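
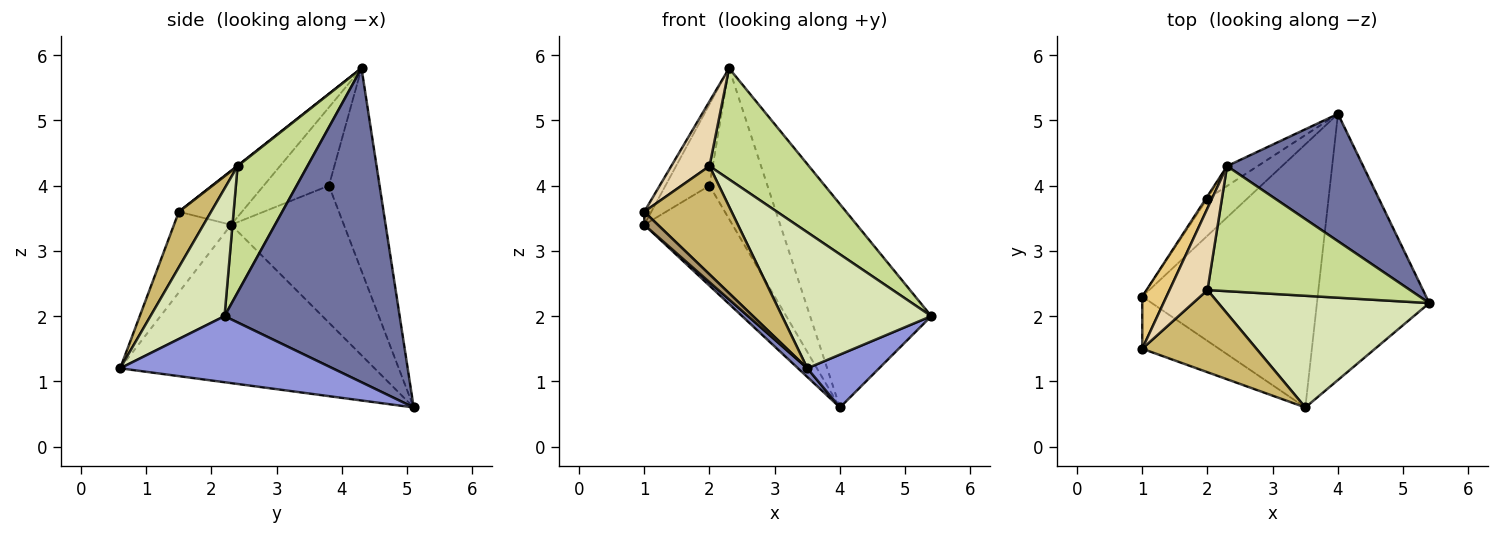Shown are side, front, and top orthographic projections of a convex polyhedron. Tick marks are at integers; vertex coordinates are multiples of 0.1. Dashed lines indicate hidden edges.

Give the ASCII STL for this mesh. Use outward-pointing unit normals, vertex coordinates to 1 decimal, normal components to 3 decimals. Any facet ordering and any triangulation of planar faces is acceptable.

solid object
 facet normal 0.775 0.536 0.336
  outer loop
   vertex 2.3 4.3 5.8
   vertex 5.4 2.2 2.0
   vertex 4.0 5.1 0.6
  endloop
 endfacet
 facet normal -0.670 -0.025 -0.742
  outer loop
   vertex 3.5 0.6 1.2
   vertex 1.0 2.3 3.4
   vertex 4.0 5.1 0.6
  endloop
 endfacet
 facet normal 0.500 -0.169 -0.850
  outer loop
   vertex 3.5 0.6 1.2
   vertex 4.0 5.1 0.6
   vertex 5.4 2.2 2.0
  endloop
 endfacet
 facet normal -0.768 0.601 -0.222
  outer loop
   vertex 2.0 3.8 4.0
   vertex 4.0 5.1 0.6
   vertex 1.0 2.3 3.4
  endloop
 endfacet
 facet normal -0.829 0.559 -0.017
  outer loop
   vertex 2.0 3.8 4.0
   vertex 1.0 2.3 3.4
   vertex 2.3 4.3 5.8
  endloop
 endfacet
 facet normal -0.655 0.749 -0.099
  outer loop
   vertex 2.0 3.8 4.0
   vertex 2.3 4.3 5.8
   vertex 4.0 5.1 0.6
  endloop
 endfacet
 facet normal 0.423 -0.602 0.678
  outer loop
   vertex 2.0 2.4 4.3
   vertex 5.4 2.2 2.0
   vertex 2.3 4.3 5.8
  endloop
 endfacet
 facet normal 0.358 -0.722 0.592
  outer loop
   vertex 2.0 2.4 4.3
   vertex 3.5 0.6 1.2
   vertex 5.4 2.2 2.0
  endloop
 endfacet
 facet normal -0.714 -0.170 -0.680
  outer loop
   vertex 1.0 1.5 3.6
   vertex 1.0 2.3 3.4
   vertex 3.5 0.6 1.2
  endloop
 endfacet
 facet normal 0.282 -0.764 0.580
  outer loop
   vertex 1.0 1.5 3.6
   vertex 3.5 0.6 1.2
   vertex 2.0 2.4 4.3
  endloop
 endfacet
 facet normal -0.908 0.102 0.407
  outer loop
   vertex 1.0 1.5 3.6
   vertex 2.3 4.3 5.8
   vertex 1.0 2.3 3.4
  endloop
 endfacet
 facet normal 0.010 -0.621 0.784
  outer loop
   vertex 1.0 1.5 3.6
   vertex 2.0 2.4 4.3
   vertex 2.3 4.3 5.8
  endloop
 endfacet
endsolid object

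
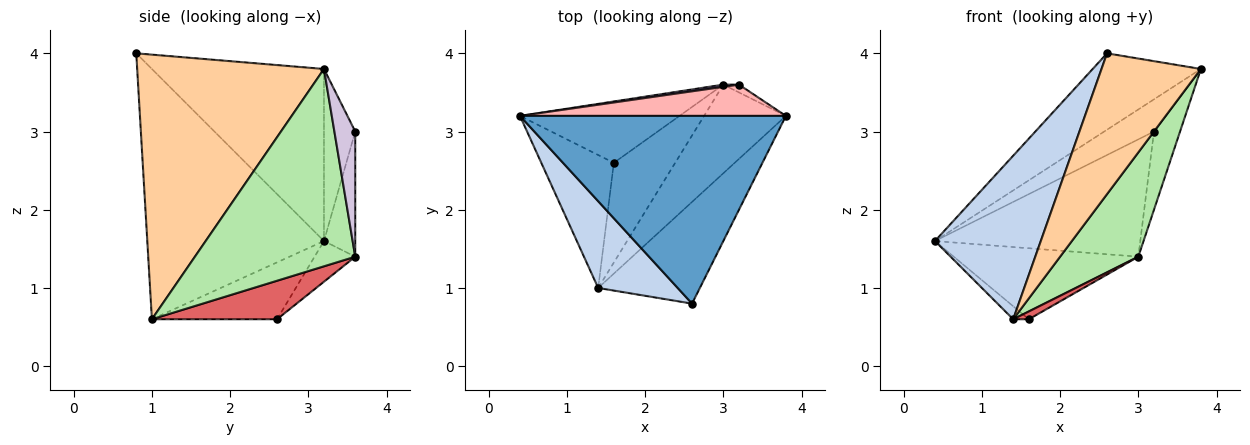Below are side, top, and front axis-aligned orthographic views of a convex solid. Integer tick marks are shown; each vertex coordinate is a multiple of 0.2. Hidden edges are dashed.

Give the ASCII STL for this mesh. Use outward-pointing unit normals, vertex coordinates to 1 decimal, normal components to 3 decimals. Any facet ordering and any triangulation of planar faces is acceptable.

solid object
 facet normal -0.514 0.323 0.794
  outer loop
   vertex 2.6 0.8 4.0
   vertex 3.8 3.2 3.8
   vertex 0.4 3.2 1.6
  endloop
 endfacet
 facet normal -0.828 -0.496 0.263
  outer loop
   vertex 1.4 1.0 0.6
   vertex 2.6 0.8 4.0
   vertex 0.4 3.2 1.6
  endloop
 endfacet
 facet normal -0.615 0.077 -0.785
  outer loop
   vertex 1.4 1.0 0.6
   vertex 0.4 3.2 1.6
   vertex 1.6 2.6 0.6
  endloop
 endfacet
 facet normal 0.836 -0.445 -0.321
  outer loop
   vertex 1.4 1.0 0.6
   vertex 3.8 3.2 3.8
   vertex 2.6 0.8 4.0
  endloop
 endfacet
 facet normal -0.164 0.746 -0.645
  outer loop
   vertex 3.0 3.6 1.4
   vertex 1.6 2.6 0.6
   vertex 0.4 3.2 1.6
  endloop
 endfacet
 facet normal 0.842 -0.411 -0.349
  outer loop
   vertex 3.0 3.6 1.4
   vertex 3.8 3.2 3.8
   vertex 1.4 1.0 0.6
  endloop
 endfacet
 facet normal 0.530 -0.066 -0.845
  outer loop
   vertex 3.0 3.6 1.4
   vertex 1.4 1.0 0.6
   vertex 1.6 2.6 0.6
  endloop
 endfacet
 facet normal -0.411 0.654 0.635
  outer loop
   vertex 3.2 3.6 3.0
   vertex 0.4 3.2 1.6
   vertex 3.8 3.2 3.8
  endloop
 endfacet
 facet normal -0.151 0.988 0.019
  outer loop
   vertex 3.2 3.6 3.0
   vertex 3.0 3.6 1.4
   vertex 0.4 3.2 1.6
  endloop
 endfacet
 facet normal 0.623 0.778 -0.078
  outer loop
   vertex 3.2 3.6 3.0
   vertex 3.8 3.2 3.8
   vertex 3.0 3.6 1.4
  endloop
 endfacet
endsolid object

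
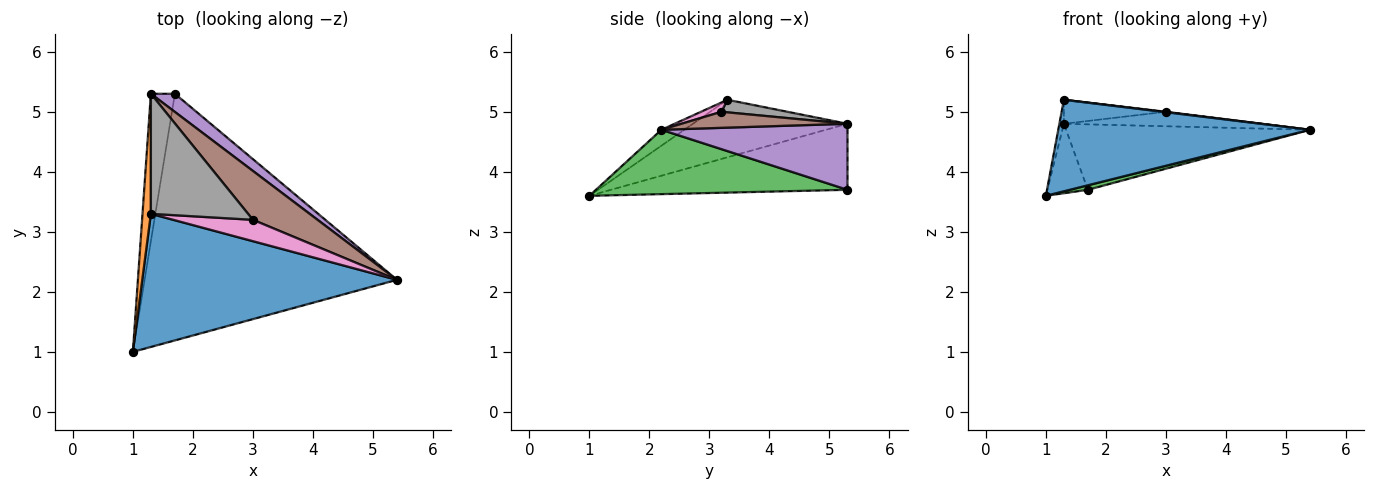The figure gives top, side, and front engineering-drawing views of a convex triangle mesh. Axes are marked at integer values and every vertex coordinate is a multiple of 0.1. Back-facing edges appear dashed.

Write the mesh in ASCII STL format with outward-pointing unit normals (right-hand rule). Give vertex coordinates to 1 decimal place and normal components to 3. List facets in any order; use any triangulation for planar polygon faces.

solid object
 facet normal -0.051 -0.566 0.823
  outer loop
   vertex 1.3 3.3 5.2
   vertex 1.0 1.0 3.6
   vertex 5.4 2.2 4.7
  endloop
 endfacet
 facet normal -0.989 0.029 0.144
  outer loop
   vertex 1.3 3.3 5.2
   vertex 1.3 5.3 4.8
   vertex 1.0 1.0 3.6
  endloop
 endfacet
 facet normal 0.247 -0.018 -0.969
  outer loop
   vertex 1.7 5.3 3.7
   vertex 5.4 2.2 4.7
   vertex 1.0 1.0 3.6
  endloop
 endfacet
 facet normal -0.928 0.159 -0.337
  outer loop
   vertex 1.7 5.3 3.7
   vertex 1.0 1.0 3.6
   vertex 1.3 5.3 4.8
  endloop
 endfacet
 facet normal 0.592 0.776 0.215
  outer loop
   vertex 1.7 5.3 3.7
   vertex 1.3 5.3 4.8
   vertex 5.4 2.2 4.7
  endloop
 endfacet
 facet normal 0.232 0.276 0.933
  outer loop
   vertex 3.0 3.2 5.0
   vertex 5.4 2.2 4.7
   vertex 1.3 5.3 4.8
  endloop
 endfacet
 facet normal 0.116 -0.020 0.993
  outer loop
   vertex 3.0 3.2 5.0
   vertex 1.3 3.3 5.2
   vertex 5.4 2.2 4.7
  endloop
 endfacet
 facet normal 0.126 0.195 0.973
  outer loop
   vertex 3.0 3.2 5.0
   vertex 1.3 5.3 4.8
   vertex 1.3 3.3 5.2
  endloop
 endfacet
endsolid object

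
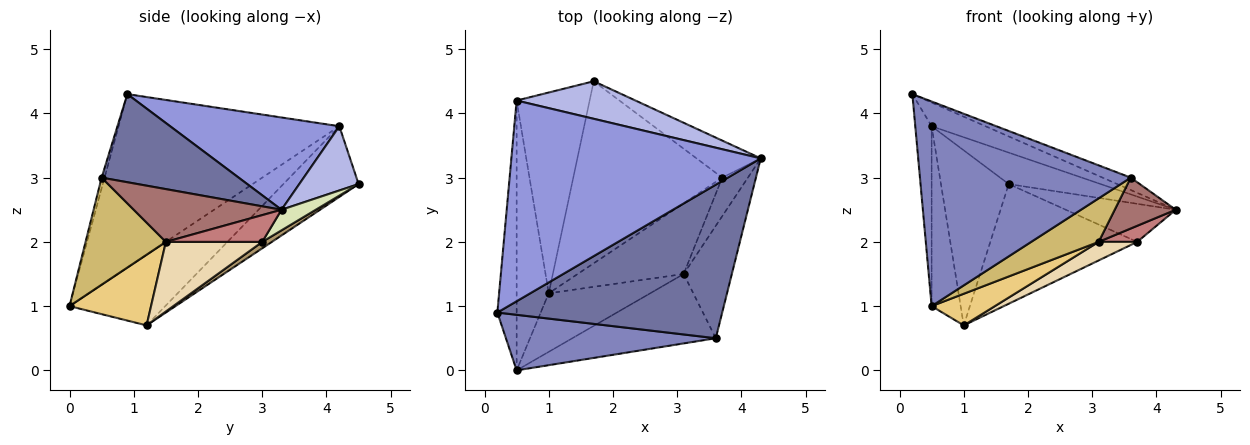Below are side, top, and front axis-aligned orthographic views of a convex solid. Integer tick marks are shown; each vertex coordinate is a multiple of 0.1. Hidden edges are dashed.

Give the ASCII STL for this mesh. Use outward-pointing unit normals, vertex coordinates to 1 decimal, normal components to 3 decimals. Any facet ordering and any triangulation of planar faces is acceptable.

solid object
 facet normal 0.364 0.075 0.928
  outer loop
   vertex 3.6 0.5 3.0
   vertex 4.3 3.3 2.5
   vertex 0.2 0.9 4.3
  endloop
 endfacet
 facet normal -0.013 -0.965 0.262
  outer loop
   vertex 3.6 0.5 3.0
   vertex 0.2 0.9 4.3
   vertex 0.5 0.0 1.0
  endloop
 endfacet
 facet normal 0.345 0.110 0.932
  outer loop
   vertex 0.5 4.2 3.8
   vertex 0.2 0.9 4.3
   vertex 4.3 3.3 2.5
  endloop
 endfacet
 facet normal 0.383 0.593 0.708
  outer loop
   vertex 0.5 4.2 3.8
   vertex 4.3 3.3 2.5
   vertex 1.7 4.5 2.9
  endloop
 endfacet
 facet normal -0.991 0.073 -0.110
  outer loop
   vertex 0.5 4.2 3.8
   vertex 0.5 0.0 1.0
   vertex 0.2 0.9 4.3
  endloop
 endfacet
 facet normal -0.589 0.531 -0.609
  outer loop
   vertex 1.0 1.2 0.7
   vertex 0.5 4.2 3.8
   vertex 1.7 4.5 2.9
  endloop
 endfacet
 facet normal -0.878 0.266 -0.399
  outer loop
   vertex 1.0 1.2 0.7
   vertex 0.5 0.0 1.0
   vertex 0.5 4.2 3.8
  endloop
 endfacet
 facet normal 0.218 0.699 -0.681
  outer loop
   vertex 3.7 3.0 2.0
   vertex 1.7 4.5 2.9
   vertex 4.3 3.3 2.5
  endloop
 endfacet
 facet normal 0.036 0.549 -0.835
  outer loop
   vertex 3.7 3.0 2.0
   vertex 1.0 1.2 0.7
   vertex 1.7 4.5 2.9
  endloop
 endfacet
 facet normal 0.534 -0.449 -0.716
  outer loop
   vertex 3.1 1.5 2.0
   vertex 3.6 0.5 3.0
   vertex 0.5 0.0 1.0
  endloop
 endfacet
 facet normal 0.522 -0.405 -0.750
  outer loop
   vertex 3.1 1.5 2.0
   vertex 0.5 0.0 1.0
   vertex 1.0 1.2 0.7
  endloop
 endfacet
 facet normal 0.536 -0.214 -0.816
  outer loop
   vertex 3.1 1.5 2.0
   vertex 1.0 1.2 0.7
   vertex 3.7 3.0 2.0
  endloop
 endfacet
 facet normal 0.706 -0.292 -0.645
  outer loop
   vertex 3.1 1.5 2.0
   vertex 4.3 3.3 2.5
   vertex 3.6 0.5 3.0
  endloop
 endfacet
 facet normal 0.693 -0.277 -0.665
  outer loop
   vertex 3.1 1.5 2.0
   vertex 3.7 3.0 2.0
   vertex 4.3 3.3 2.5
  endloop
 endfacet
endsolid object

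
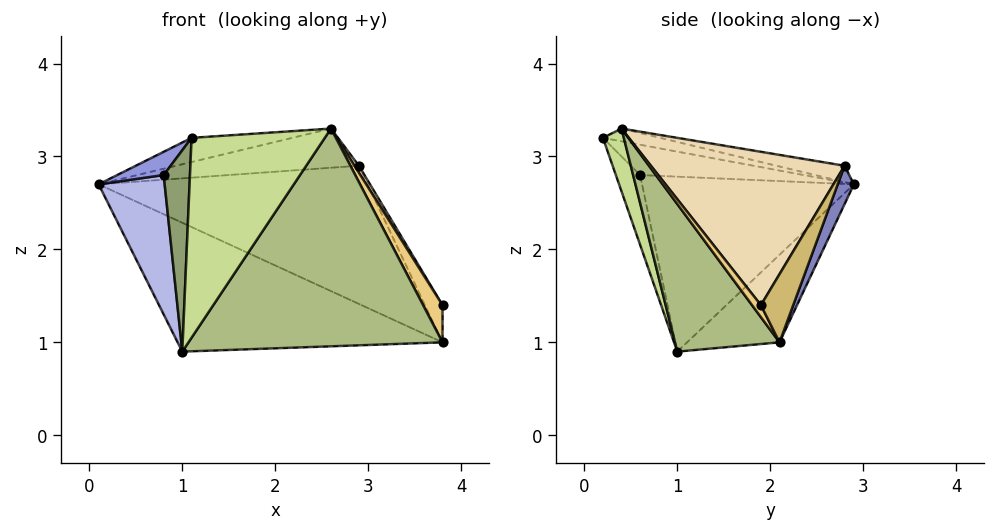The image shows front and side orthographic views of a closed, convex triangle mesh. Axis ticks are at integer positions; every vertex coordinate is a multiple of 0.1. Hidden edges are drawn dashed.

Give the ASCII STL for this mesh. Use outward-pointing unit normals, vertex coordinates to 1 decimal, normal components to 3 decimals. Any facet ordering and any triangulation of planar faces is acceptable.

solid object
 facet normal -0.215 0.616 -0.758
  outer loop
   vertex 1.0 1.0 0.9
   vertex 0.1 2.9 2.7
   vertex 3.8 2.1 1.0
  endloop
 endfacet
 facet normal 0.057 0.945 -0.321
  outer loop
   vertex 2.9 2.8 2.9
   vertex 3.8 2.1 1.0
   vertex 0.1 2.9 2.7
  endloop
 endfacet
 facet normal -0.878 -0.249 0.409
  outer loop
   vertex 0.8 0.6 2.8
   vertex 1.1 0.2 3.2
   vertex 0.1 2.9 2.7
  endloop
 endfacet
 facet normal -0.942 -0.294 -0.161
  outer loop
   vertex 0.8 0.6 2.8
   vertex 0.1 2.9 2.7
   vertex 1.0 1.0 0.9
  endloop
 endfacet
 facet normal -0.662 -0.717 -0.221
  outer loop
   vertex 0.8 0.6 2.8
   vertex 1.0 1.0 0.9
   vertex 1.1 0.2 3.2
  endloop
 endfacet
 facet normal 0.342 -0.832 -0.436
  outer loop
   vertex 2.6 0.4 3.3
   vertex 1.0 1.0 0.9
   vertex 3.8 2.1 1.0
  endloop
 endfacet
 facet normal 0.146 -0.932 -0.331
  outer loop
   vertex 2.6 0.4 3.3
   vertex 1.1 0.2 3.2
   vertex 1.0 1.0 0.9
  endloop
 endfacet
 facet normal -0.086 0.151 0.985
  outer loop
   vertex 2.6 0.4 3.3
   vertex 0.1 2.9 2.7
   vertex 1.1 0.2 3.2
  endloop
 endfacet
 facet normal -0.064 0.172 0.983
  outer loop
   vertex 2.6 0.4 3.3
   vertex 2.9 2.8 2.9
   vertex 0.1 2.9 2.7
  endloop
 endfacet
 facet normal 0.854 0.466 0.233
  outer loop
   vertex 3.8 1.9 1.4
   vertex 3.8 2.1 1.0
   vertex 2.9 2.8 2.9
  endloop
 endfacet
 facet normal 0.379 -0.828 -0.414
  outer loop
   vertex 3.8 1.9 1.4
   vertex 2.6 0.4 3.3
   vertex 3.8 2.1 1.0
  endloop
 endfacet
 facet normal 0.852 -0.019 0.523
  outer loop
   vertex 3.8 1.9 1.4
   vertex 2.9 2.8 2.9
   vertex 2.6 0.4 3.3
  endloop
 endfacet
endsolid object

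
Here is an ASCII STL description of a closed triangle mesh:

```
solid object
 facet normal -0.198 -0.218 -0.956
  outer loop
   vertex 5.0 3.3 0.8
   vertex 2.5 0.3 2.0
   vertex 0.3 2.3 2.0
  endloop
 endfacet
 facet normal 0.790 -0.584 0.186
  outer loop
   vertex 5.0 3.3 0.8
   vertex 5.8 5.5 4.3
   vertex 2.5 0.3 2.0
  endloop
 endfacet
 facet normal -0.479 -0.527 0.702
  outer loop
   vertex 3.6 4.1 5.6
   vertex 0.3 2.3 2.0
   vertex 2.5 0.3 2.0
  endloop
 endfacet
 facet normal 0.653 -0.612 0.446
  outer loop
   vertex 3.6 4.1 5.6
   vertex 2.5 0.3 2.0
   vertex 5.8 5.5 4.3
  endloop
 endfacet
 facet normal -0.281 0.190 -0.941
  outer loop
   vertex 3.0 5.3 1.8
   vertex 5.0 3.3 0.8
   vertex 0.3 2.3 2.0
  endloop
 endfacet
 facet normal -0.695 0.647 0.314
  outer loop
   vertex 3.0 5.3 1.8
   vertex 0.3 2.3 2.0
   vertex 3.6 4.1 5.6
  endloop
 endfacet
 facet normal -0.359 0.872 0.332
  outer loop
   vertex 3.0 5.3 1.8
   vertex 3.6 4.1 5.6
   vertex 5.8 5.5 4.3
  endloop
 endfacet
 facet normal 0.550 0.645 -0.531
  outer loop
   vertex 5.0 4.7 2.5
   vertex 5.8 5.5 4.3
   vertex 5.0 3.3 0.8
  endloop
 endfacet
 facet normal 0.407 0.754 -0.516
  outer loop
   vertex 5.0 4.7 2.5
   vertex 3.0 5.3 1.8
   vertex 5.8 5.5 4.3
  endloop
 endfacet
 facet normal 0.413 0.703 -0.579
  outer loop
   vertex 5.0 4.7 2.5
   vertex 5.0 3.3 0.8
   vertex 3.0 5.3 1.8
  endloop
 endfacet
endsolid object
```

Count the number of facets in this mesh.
10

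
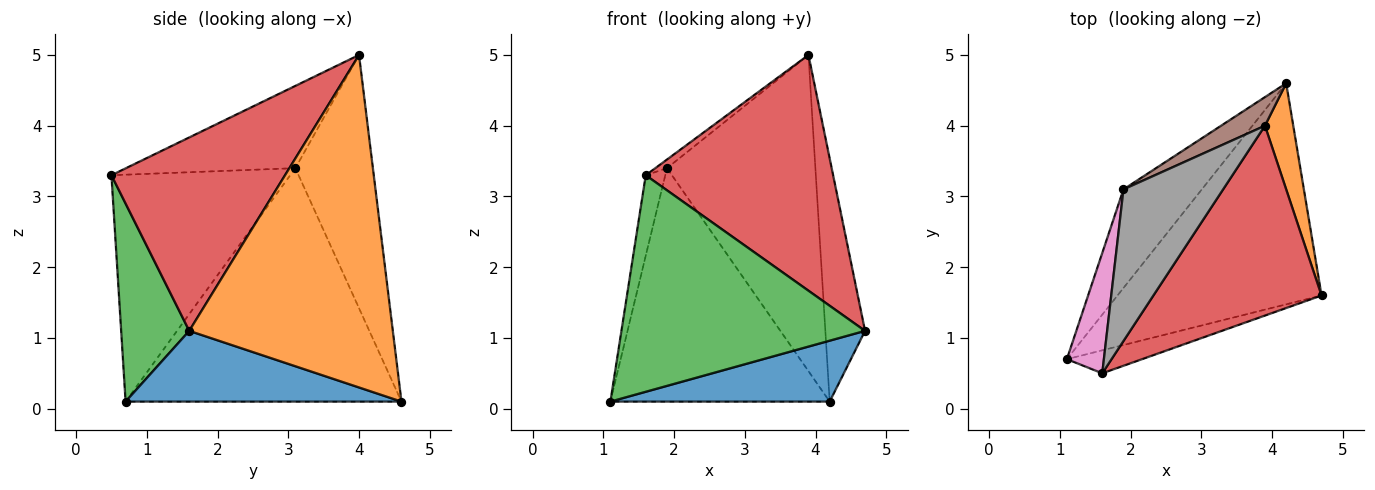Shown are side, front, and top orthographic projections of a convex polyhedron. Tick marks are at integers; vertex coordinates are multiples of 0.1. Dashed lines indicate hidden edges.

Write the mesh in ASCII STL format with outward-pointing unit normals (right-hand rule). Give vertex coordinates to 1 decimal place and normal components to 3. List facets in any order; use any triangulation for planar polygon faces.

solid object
 facet normal 0.317 -0.252 -0.914
  outer loop
   vertex 4.2 4.6 0.1
   vertex 4.7 1.6 1.1
   vertex 1.1 0.7 0.1
  endloop
 endfacet
 facet normal 0.978 0.191 0.083
  outer loop
   vertex 3.9 4.0 5.0
   vertex 4.7 1.6 1.1
   vertex 4.2 4.6 0.1
  endloop
 endfacet
 facet normal 0.268 -0.958 -0.102
  outer loop
   vertex 1.6 0.5 3.3
   vertex 1.1 0.7 0.1
   vertex 4.7 1.6 1.1
  endloop
 endfacet
 facet normal 0.585 -0.632 0.509
  outer loop
   vertex 1.6 0.5 3.3
   vertex 4.7 1.6 1.1
   vertex 3.9 4.0 5.0
  endloop
 endfacet
 facet normal -0.757 0.602 -0.254
  outer loop
   vertex 1.9 3.1 3.4
   vertex 4.2 4.6 0.1
   vertex 1.1 0.7 0.1
  endloop
 endfacet
 facet normal -0.462 0.884 0.080
  outer loop
   vertex 1.9 3.1 3.4
   vertex 3.9 4.0 5.0
   vertex 4.2 4.6 0.1
  endloop
 endfacet
 facet normal -0.981 0.107 0.160
  outer loop
   vertex 1.9 3.1 3.4
   vertex 1.1 0.7 0.1
   vertex 1.6 0.5 3.3
  endloop
 endfacet
 facet normal -0.636 0.044 0.770
  outer loop
   vertex 1.9 3.1 3.4
   vertex 1.6 0.5 3.3
   vertex 3.9 4.0 5.0
  endloop
 endfacet
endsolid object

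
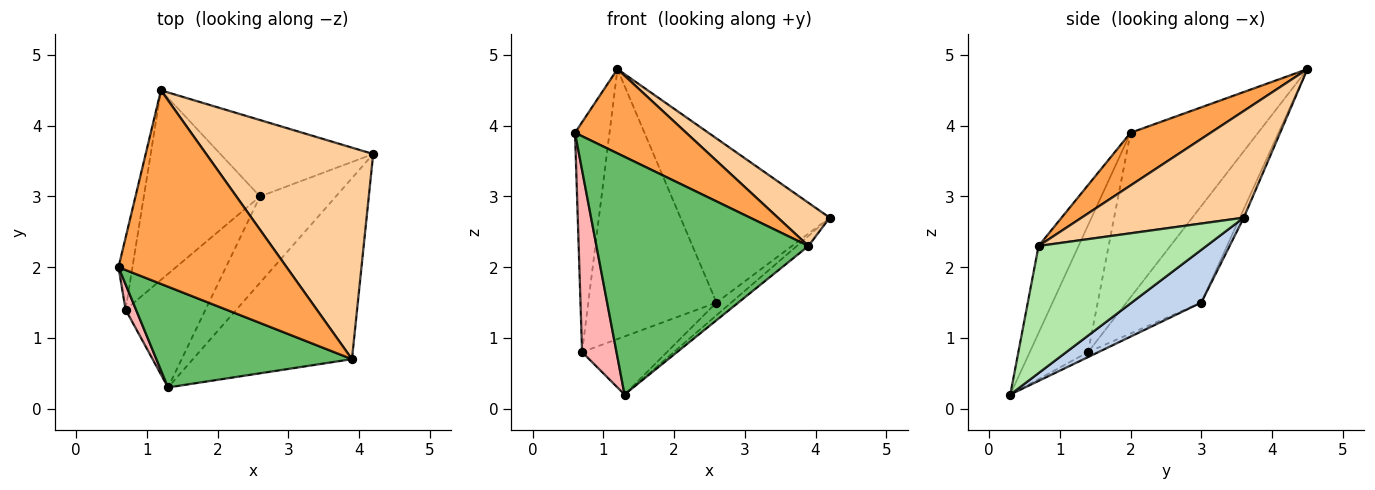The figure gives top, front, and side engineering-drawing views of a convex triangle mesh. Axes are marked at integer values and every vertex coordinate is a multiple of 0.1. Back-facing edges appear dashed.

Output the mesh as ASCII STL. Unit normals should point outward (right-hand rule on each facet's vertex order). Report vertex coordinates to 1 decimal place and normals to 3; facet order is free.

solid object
 facet normal -0.023 0.906 -0.422
  outer loop
   vertex 2.6 3.0 1.5
   vertex 1.2 4.5 4.8
   vertex 4.2 3.6 2.7
  endloop
 endfacet
 facet normal 0.567 0.120 -0.815
  outer loop
   vertex 2.6 3.0 1.5
   vertex 4.2 3.6 2.7
   vertex 1.3 0.3 0.2
  endloop
 endfacet
 facet normal 0.276 -0.384 0.881
  outer loop
   vertex 3.9 0.7 2.3
   vertex 1.2 4.5 4.8
   vertex 0.6 2.0 3.9
  endloop
 endfacet
 facet normal 0.531 -0.169 0.831
  outer loop
   vertex 3.9 0.7 2.3
   vertex 4.2 3.6 2.7
   vertex 1.2 4.5 4.8
  endloop
 endfacet
 facet normal -0.171 -0.907 0.384
  outer loop
   vertex 3.9 0.7 2.3
   vertex 0.6 2.0 3.9
   vertex 1.3 0.3 0.2
  endloop
 endfacet
 facet normal 0.624 0.043 -0.780
  outer loop
   vertex 3.9 0.7 2.3
   vertex 1.3 0.3 0.2
   vertex 4.2 3.6 2.7
  endloop
 endfacet
 facet normal -0.962 0.260 -0.081
  outer loop
   vertex 0.7 1.4 0.8
   vertex 0.6 2.0 3.9
   vertex 1.2 4.5 4.8
  endloop
 endfacet
 facet normal -0.859 -0.507 0.070
  outer loop
   vertex 0.7 1.4 0.8
   vertex 1.3 0.3 0.2
   vertex 0.6 2.0 3.9
  endloop
 endfacet
 facet normal -0.431 0.739 -0.519
  outer loop
   vertex 0.7 1.4 0.8
   vertex 1.2 4.5 4.8
   vertex 2.6 3.0 1.5
  endloop
 endfacet
 facet normal -0.055 0.455 -0.889
  outer loop
   vertex 0.7 1.4 0.8
   vertex 2.6 3.0 1.5
   vertex 1.3 0.3 0.2
  endloop
 endfacet
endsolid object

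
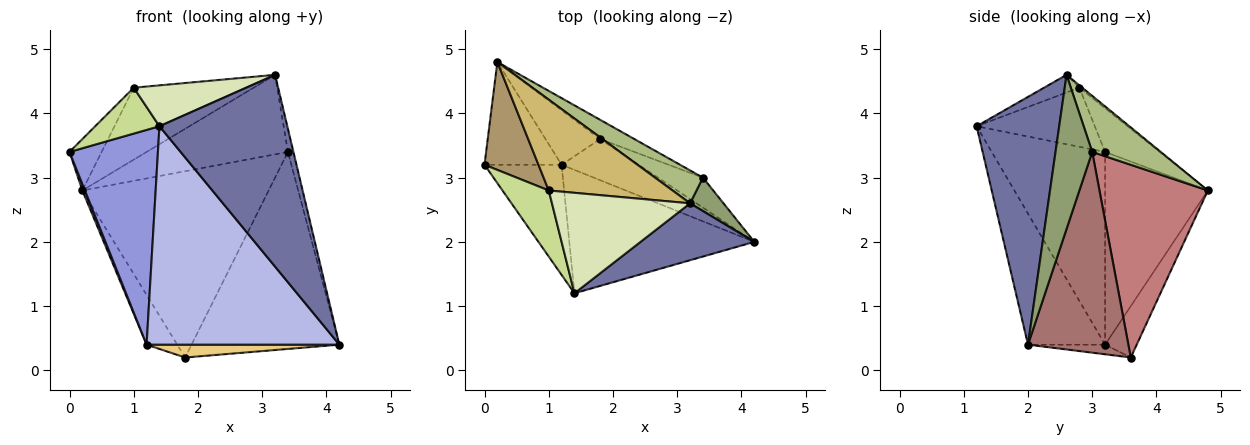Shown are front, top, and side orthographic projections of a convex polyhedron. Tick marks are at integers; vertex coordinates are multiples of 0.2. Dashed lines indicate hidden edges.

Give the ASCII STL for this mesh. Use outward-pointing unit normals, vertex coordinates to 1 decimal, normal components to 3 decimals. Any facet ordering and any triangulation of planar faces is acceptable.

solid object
 facet normal 0.526 -0.815 0.242
  outer loop
   vertex 1.4 1.2 3.8
   vertex 4.2 2.0 0.4
   vertex 3.2 2.6 4.6
  endloop
 endfacet
 facet normal -0.928 -0.023 -0.371
  outer loop
   vertex 1.2 3.2 0.4
   vertex 0.0 3.2 3.4
   vertex 0.2 4.8 2.8
  endloop
 endfacet
 facet normal -0.752 -0.587 -0.301
  outer loop
   vertex 1.2 3.2 0.4
   vertex 1.4 1.2 3.8
   vertex 0.0 3.2 3.4
  endloop
 endfacet
 facet normal -0.329 -0.822 -0.464
  outer loop
   vertex 1.2 3.2 0.4
   vertex 4.2 2.0 0.4
   vertex 1.4 1.2 3.8
  endloop
 endfacet
 facet normal 0.967 0.145 0.210
  outer loop
   vertex 3.4 3.0 3.4
   vertex 3.2 2.6 4.6
   vertex 4.2 2.0 0.4
  endloop
 endfacet
 facet normal 0.409 0.843 0.349
  outer loop
   vertex 3.4 3.0 3.4
   vertex 0.2 4.8 2.8
   vertex 3.2 2.6 4.6
  endloop
 endfacet
 facet normal -0.724 -0.393 0.567
  outer loop
   vertex 1.0 2.8 4.4
   vertex 0.0 3.2 3.4
   vertex 1.4 1.2 3.8
  endloop
 endfacet
 facet normal -0.118 -0.374 0.920
  outer loop
   vertex 1.0 2.8 4.4
   vertex 1.4 1.2 3.8
   vertex 3.2 2.6 4.6
  endloop
 endfacet
 facet normal -0.590 0.347 0.729
  outer loop
   vertex 1.0 2.8 4.4
   vertex 0.2 4.8 2.8
   vertex 0.0 3.2 3.4
  endloop
 endfacet
 facet normal -0.015 0.621 0.784
  outer loop
   vertex 1.0 2.8 4.4
   vertex 3.2 2.6 4.6
   vertex 0.2 4.8 2.8
  endloop
 endfacet
 facet normal -0.118 -0.296 -0.948
  outer loop
   vertex 1.8 3.6 0.2
   vertex 4.2 2.0 0.4
   vertex 1.2 3.2 0.4
  endloop
 endfacet
 facet normal -0.571 0.553 -0.607
  outer loop
   vertex 1.8 3.6 0.2
   vertex 1.2 3.2 0.4
   vertex 0.2 4.8 2.8
  endloop
 endfacet
 facet normal 0.558 0.821 -0.125
  outer loop
   vertex 1.8 3.6 0.2
   vertex 3.4 3.0 3.4
   vertex 4.2 2.0 0.4
  endloop
 endfacet
 facet normal 0.501 0.861 -0.089
  outer loop
   vertex 1.8 3.6 0.2
   vertex 0.2 4.8 2.8
   vertex 3.4 3.0 3.4
  endloop
 endfacet
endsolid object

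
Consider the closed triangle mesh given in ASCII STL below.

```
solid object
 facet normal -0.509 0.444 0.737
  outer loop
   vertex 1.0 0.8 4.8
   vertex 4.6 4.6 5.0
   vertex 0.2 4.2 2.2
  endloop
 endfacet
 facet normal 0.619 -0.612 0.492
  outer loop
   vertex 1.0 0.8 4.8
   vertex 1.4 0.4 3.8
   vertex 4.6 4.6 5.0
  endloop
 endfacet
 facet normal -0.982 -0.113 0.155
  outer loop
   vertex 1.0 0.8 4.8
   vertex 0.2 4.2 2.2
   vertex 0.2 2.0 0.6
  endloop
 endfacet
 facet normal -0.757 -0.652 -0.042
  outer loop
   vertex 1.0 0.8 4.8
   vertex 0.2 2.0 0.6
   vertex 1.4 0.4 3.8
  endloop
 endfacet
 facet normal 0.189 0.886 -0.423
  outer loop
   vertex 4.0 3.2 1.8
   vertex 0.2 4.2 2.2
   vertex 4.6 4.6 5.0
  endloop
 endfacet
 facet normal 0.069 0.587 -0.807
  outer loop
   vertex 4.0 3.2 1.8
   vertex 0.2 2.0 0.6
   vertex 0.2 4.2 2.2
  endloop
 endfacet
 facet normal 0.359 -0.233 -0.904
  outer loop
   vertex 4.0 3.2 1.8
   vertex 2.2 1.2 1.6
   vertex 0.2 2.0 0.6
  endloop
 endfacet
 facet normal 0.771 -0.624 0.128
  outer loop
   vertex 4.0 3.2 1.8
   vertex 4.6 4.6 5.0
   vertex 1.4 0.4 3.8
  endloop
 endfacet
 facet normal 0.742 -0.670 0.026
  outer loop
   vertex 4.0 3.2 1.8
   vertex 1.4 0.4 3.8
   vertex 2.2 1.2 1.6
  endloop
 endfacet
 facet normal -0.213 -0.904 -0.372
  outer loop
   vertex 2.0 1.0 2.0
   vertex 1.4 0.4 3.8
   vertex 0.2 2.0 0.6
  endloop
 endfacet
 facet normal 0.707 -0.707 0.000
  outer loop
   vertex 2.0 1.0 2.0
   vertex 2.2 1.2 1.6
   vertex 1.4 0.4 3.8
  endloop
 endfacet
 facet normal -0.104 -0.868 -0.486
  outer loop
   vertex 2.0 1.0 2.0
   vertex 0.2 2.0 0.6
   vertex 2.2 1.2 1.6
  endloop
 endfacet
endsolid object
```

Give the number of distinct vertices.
8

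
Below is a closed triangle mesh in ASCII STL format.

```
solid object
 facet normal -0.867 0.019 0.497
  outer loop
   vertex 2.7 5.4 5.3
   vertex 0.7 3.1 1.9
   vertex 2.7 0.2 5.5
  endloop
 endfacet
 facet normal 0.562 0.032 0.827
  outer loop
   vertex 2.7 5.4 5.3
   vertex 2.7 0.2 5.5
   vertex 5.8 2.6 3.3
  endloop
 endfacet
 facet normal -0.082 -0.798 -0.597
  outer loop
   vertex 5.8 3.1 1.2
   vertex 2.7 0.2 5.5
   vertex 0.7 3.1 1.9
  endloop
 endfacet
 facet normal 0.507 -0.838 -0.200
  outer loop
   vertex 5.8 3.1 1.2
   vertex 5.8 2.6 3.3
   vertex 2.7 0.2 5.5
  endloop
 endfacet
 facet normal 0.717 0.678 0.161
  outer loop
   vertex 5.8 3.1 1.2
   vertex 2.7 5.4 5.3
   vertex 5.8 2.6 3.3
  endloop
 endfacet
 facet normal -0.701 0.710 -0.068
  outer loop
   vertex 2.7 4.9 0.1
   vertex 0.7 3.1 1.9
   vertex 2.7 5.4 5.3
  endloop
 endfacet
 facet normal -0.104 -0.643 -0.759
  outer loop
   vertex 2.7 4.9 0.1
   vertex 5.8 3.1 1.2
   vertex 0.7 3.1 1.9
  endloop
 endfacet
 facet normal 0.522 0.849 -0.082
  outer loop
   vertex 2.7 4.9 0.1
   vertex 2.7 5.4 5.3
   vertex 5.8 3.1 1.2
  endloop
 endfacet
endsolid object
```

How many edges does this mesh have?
12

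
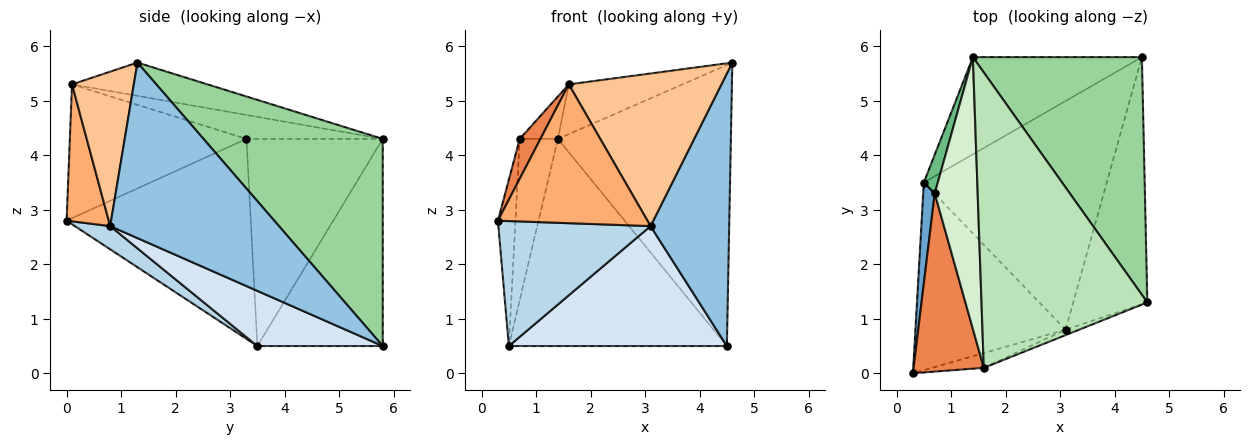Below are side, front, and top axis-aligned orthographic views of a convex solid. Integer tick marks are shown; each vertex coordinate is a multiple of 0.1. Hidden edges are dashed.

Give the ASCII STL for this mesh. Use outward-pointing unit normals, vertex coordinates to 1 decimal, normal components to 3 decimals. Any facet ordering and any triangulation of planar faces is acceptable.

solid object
 facet normal -0.994 0.094 0.057
  outer loop
   vertex 0.5 3.5 0.5
   vertex 0.3 0.0 2.8
   vertex 0.7 3.3 4.3
  endloop
 endfacet
 facet normal 0.847 -0.394 -0.358
  outer loop
   vertex 3.1 0.8 2.7
   vertex 4.5 5.8 0.5
   vertex 4.6 1.3 5.7
  endloop
 endfacet
 facet normal 0.128 -0.550 -0.826
  outer loop
   vertex 3.1 0.8 2.7
   vertex 0.3 0.0 2.8
   vertex 0.5 3.5 0.5
  endloop
 endfacet
 facet normal 0.258 -0.449 -0.856
  outer loop
   vertex 3.1 0.8 2.7
   vertex 0.5 3.5 0.5
   vertex 4.5 5.8 0.5
  endloop
 endfacet
 facet normal -0.881 -0.103 0.462
  outer loop
   vertex 1.6 0.1 5.3
   vertex 0.7 3.3 4.3
   vertex 0.3 0.0 2.8
  endloop
 endfacet
 facet normal 0.270 -0.957 -0.102
  outer loop
   vertex 1.6 0.1 5.3
   vertex 0.3 0.0 2.8
   vertex 3.1 0.8 2.7
  endloop
 endfacet
 facet normal 0.375 -0.926 -0.033
  outer loop
   vertex 1.6 0.1 5.3
   vertex 3.1 0.8 2.7
   vertex 4.6 1.3 5.7
  endloop
 endfacet
 facet normal -0.462 0.803 -0.377
  outer loop
   vertex 1.4 5.8 4.3
   vertex 4.5 5.8 0.5
   vertex 0.5 3.5 0.5
  endloop
 endfacet
 facet normal -0.961 0.269 0.065
  outer loop
   vertex 1.4 5.8 4.3
   vertex 0.5 3.5 0.5
   vertex 0.7 3.3 4.3
  endloop
 endfacet
 facet normal 0.621 0.599 0.506
  outer loop
   vertex 1.4 5.8 4.3
   vertex 4.6 1.3 5.7
   vertex 4.5 5.8 0.5
  endloop
 endfacet
 facet normal -0.194 0.163 0.967
  outer loop
   vertex 1.4 5.8 4.3
   vertex 1.6 0.1 5.3
   vertex 4.6 1.3 5.7
  endloop
 endfacet
 facet normal -0.482 0.135 0.866
  outer loop
   vertex 1.4 5.8 4.3
   vertex 0.7 3.3 4.3
   vertex 1.6 0.1 5.3
  endloop
 endfacet
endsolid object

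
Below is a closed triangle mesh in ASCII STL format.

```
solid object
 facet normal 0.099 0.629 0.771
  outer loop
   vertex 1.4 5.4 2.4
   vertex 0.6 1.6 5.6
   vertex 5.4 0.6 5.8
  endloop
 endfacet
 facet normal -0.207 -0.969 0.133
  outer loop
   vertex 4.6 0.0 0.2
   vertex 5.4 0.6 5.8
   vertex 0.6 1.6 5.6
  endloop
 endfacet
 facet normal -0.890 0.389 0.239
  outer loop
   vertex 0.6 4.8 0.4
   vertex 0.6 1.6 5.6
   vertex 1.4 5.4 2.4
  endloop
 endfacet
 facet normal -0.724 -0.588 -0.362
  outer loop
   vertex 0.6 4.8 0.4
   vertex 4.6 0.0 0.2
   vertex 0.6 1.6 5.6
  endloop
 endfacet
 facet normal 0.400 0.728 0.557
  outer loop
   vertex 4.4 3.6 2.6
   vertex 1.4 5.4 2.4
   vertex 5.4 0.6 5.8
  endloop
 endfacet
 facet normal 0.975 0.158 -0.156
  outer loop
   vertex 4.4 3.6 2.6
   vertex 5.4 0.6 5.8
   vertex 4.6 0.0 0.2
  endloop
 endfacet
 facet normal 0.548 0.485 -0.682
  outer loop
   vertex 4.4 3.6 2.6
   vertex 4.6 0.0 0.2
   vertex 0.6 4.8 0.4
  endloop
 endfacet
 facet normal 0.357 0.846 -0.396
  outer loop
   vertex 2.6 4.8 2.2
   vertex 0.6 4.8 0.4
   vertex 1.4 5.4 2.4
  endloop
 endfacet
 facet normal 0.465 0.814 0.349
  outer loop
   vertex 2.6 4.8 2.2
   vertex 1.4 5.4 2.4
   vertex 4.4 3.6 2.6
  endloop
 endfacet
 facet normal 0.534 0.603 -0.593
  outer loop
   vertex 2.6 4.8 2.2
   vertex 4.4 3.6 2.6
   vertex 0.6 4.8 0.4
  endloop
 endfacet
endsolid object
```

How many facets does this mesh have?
10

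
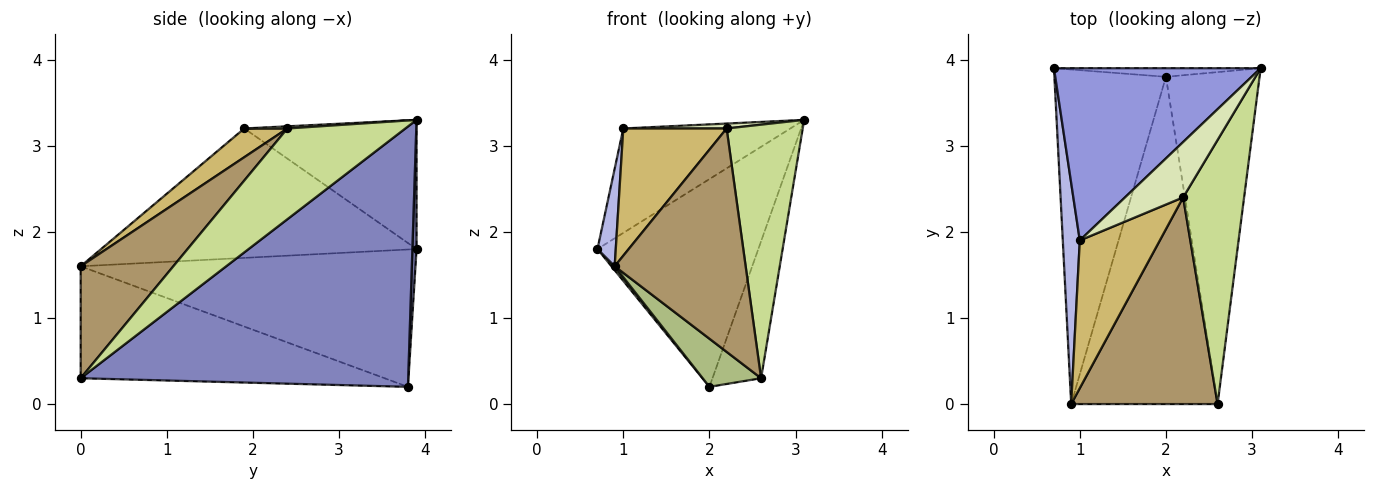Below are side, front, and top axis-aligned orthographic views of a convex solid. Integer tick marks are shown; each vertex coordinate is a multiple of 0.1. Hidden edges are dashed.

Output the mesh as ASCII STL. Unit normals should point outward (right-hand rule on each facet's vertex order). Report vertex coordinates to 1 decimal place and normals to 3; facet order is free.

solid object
 facet normal 0.026 0.999 -0.041
  outer loop
   vertex 2.0 3.8 0.2
   vertex 0.7 3.9 1.8
   vertex 3.1 3.9 3.3
  endloop
 endfacet
 facet normal 0.932 0.138 -0.335
  outer loop
   vertex 2.0 3.8 0.2
   vertex 3.1 3.9 3.3
   vertex 2.6 0.0 0.3
  endloop
 endfacet
 facet normal -0.471 0.457 0.754
  outer loop
   vertex 1.0 1.9 3.2
   vertex 3.1 3.9 3.3
   vertex 0.7 3.9 1.8
  endloop
 endfacet
 facet normal -0.990 -0.057 0.130
  outer loop
   vertex 0.9 0.0 1.6
   vertex 1.0 1.9 3.2
   vertex 0.7 3.9 1.8
  endloop
 endfacet
 facet normal -0.776 -0.007 -0.630
  outer loop
   vertex 0.9 0.0 1.6
   vertex 0.7 3.9 1.8
   vertex 2.0 3.8 0.2
  endloop
 endfacet
 facet normal -0.603 -0.116 -0.789
  outer loop
   vertex 0.9 0.0 1.6
   vertex 2.0 3.8 0.2
   vertex 2.6 0.0 0.3
  endloop
 endfacet
 facet normal 0.732 -0.472 0.492
  outer loop
   vertex 2.2 2.4 3.2
   vertex 2.6 0.0 0.3
   vertex 3.1 3.9 3.3
  endloop
 endfacet
 facet normal 0.037 -0.088 0.995
  outer loop
   vertex 2.2 2.4 3.2
   vertex 3.1 3.9 3.3
   vertex 1.0 1.9 3.2
  endloop
 endfacet
 facet normal 0.461 -0.651 0.603
  outer loop
   vertex 2.2 2.4 3.2
   vertex 0.9 0.0 1.6
   vertex 2.6 0.0 0.3
  endloop
 endfacet
 facet normal 0.262 -0.630 0.731
  outer loop
   vertex 2.2 2.4 3.2
   vertex 1.0 1.9 3.2
   vertex 0.9 0.0 1.6
  endloop
 endfacet
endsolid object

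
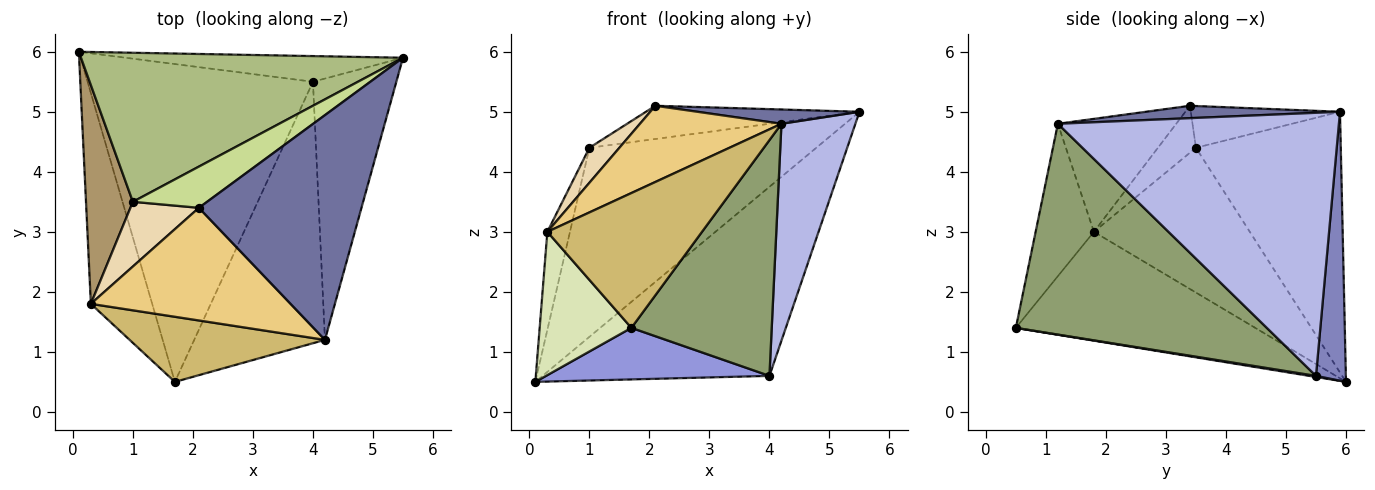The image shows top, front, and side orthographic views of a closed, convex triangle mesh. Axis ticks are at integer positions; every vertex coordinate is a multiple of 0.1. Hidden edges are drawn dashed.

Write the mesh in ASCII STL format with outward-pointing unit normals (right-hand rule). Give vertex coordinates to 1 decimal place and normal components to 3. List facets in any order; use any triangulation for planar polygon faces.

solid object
 facet normal 0.076 -0.063 0.995
  outer loop
   vertex 4.2 1.2 4.8
   vertex 5.5 5.9 5.0
   vertex 2.1 3.4 5.1
  endloop
 endfacet
 facet normal 0.129 0.983 -0.133
  outer loop
   vertex 4.0 5.5 0.6
   vertex 0.1 6.0 0.5
   vertex 5.5 5.9 5.0
  endloop
 endfacet
 facet normal 0.005 -0.160 -0.987
  outer loop
   vertex 4.0 5.5 0.6
   vertex 1.7 0.5 1.4
   vertex 0.1 6.0 0.5
  endloop
 endfacet
 facet normal 0.925 -0.243 -0.293
  outer loop
   vertex 4.0 5.5 0.6
   vertex 5.5 5.9 5.0
   vertex 4.2 1.2 4.8
  endloop
 endfacet
 facet normal 0.768 -0.429 -0.476
  outer loop
   vertex 4.0 5.5 0.6
   vertex 4.2 1.2 4.8
   vertex 1.7 0.5 1.4
  endloop
 endfacet
 facet normal -0.448 0.702 0.553
  outer loop
   vertex 1.0 3.5 4.4
   vertex 5.5 5.9 5.0
   vertex 0.1 6.0 0.5
  endloop
 endfacet
 facet normal -0.402 0.575 0.713
  outer loop
   vertex 1.0 3.5 4.4
   vertex 2.1 3.4 5.1
   vertex 5.5 5.9 5.0
  endloop
 endfacet
 facet normal -0.826 -0.317 -0.466
  outer loop
   vertex 0.3 1.8 3.0
   vertex 0.1 6.0 0.5
   vertex 1.7 0.5 1.4
  endloop
 endfacet
 facet normal -0.942 0.137 0.305
  outer loop
   vertex 0.3 1.8 3.0
   vertex 1.0 3.5 4.4
   vertex 0.1 6.0 0.5
  endloop
 endfacet
 facet normal -0.321 -0.853 0.412
  outer loop
   vertex 0.3 1.8 3.0
   vertex 1.7 0.5 1.4
   vertex 4.2 1.2 4.8
  endloop
 endfacet
 facet normal -0.424 -0.507 0.750
  outer loop
   vertex 0.3 1.8 3.0
   vertex 4.2 1.2 4.8
   vertex 2.1 3.4 5.1
  endloop
 endfacet
 facet normal -0.516 -0.408 0.753
  outer loop
   vertex 0.3 1.8 3.0
   vertex 2.1 3.4 5.1
   vertex 1.0 3.5 4.4
  endloop
 endfacet
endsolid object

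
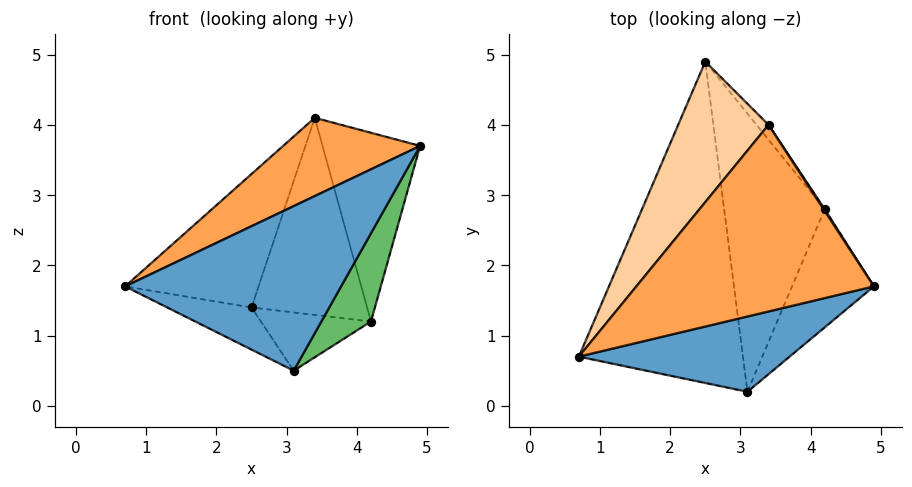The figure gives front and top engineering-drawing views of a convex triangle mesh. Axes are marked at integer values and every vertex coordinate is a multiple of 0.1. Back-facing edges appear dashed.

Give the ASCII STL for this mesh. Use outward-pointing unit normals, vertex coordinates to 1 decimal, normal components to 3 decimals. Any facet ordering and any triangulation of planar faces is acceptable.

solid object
 facet normal 0.018 -0.909 0.416
  outer loop
   vertex 3.1 0.2 0.5
   vertex 4.9 1.7 3.7
   vertex 0.7 0.7 1.7
  endloop
 endfacet
 facet normal -0.424 0.118 -0.898
  outer loop
   vertex 3.1 0.2 0.5
   vertex 0.7 0.7 1.7
   vertex 2.5 4.9 1.4
  endloop
 endfacet
 facet normal -0.328 -0.365 0.871
  outer loop
   vertex 3.4 4.0 4.1
   vertex 0.7 0.7 1.7
   vertex 4.9 1.7 3.7
  endloop
 endfacet
 facet normal -0.830 0.384 0.405
  outer loop
   vertex 3.4 4.0 4.1
   vertex 2.5 4.9 1.4
   vertex 0.7 0.7 1.7
  endloop
 endfacet
 facet normal 0.887 -0.276 -0.370
  outer loop
   vertex 4.2 2.8 1.2
   vertex 4.9 1.7 3.7
   vertex 3.1 0.2 0.5
  endloop
 endfacet
 facet normal 0.137 0.203 -0.970
  outer loop
   vertex 4.2 2.8 1.2
   vertex 3.1 0.2 0.5
   vertex 2.5 4.9 1.4
  endloop
 endfacet
 facet normal 0.838 0.546 0.005
  outer loop
   vertex 4.2 2.8 1.2
   vertex 3.4 4.0 4.1
   vertex 4.9 1.7 3.7
  endloop
 endfacet
 facet normal 0.774 0.631 -0.048
  outer loop
   vertex 4.2 2.8 1.2
   vertex 2.5 4.9 1.4
   vertex 3.4 4.0 4.1
  endloop
 endfacet
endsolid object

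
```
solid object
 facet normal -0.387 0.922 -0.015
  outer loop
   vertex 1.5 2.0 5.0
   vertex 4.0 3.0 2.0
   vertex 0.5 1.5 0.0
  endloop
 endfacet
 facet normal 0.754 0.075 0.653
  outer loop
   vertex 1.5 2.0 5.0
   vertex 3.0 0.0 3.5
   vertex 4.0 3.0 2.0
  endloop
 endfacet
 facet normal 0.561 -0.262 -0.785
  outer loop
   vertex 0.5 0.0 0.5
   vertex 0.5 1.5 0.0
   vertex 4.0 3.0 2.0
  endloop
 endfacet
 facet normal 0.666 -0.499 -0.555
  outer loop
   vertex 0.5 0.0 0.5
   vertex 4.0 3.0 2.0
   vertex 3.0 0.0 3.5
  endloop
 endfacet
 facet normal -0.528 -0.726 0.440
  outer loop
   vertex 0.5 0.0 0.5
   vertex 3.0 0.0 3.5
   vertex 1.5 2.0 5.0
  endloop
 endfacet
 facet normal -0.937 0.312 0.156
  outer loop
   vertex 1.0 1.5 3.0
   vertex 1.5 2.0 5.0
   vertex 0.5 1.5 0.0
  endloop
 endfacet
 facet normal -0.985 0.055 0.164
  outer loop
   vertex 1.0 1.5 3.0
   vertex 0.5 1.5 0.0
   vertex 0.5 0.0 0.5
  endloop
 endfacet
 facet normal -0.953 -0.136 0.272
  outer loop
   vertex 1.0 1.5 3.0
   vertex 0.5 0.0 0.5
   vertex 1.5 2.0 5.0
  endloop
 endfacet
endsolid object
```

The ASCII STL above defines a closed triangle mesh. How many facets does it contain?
8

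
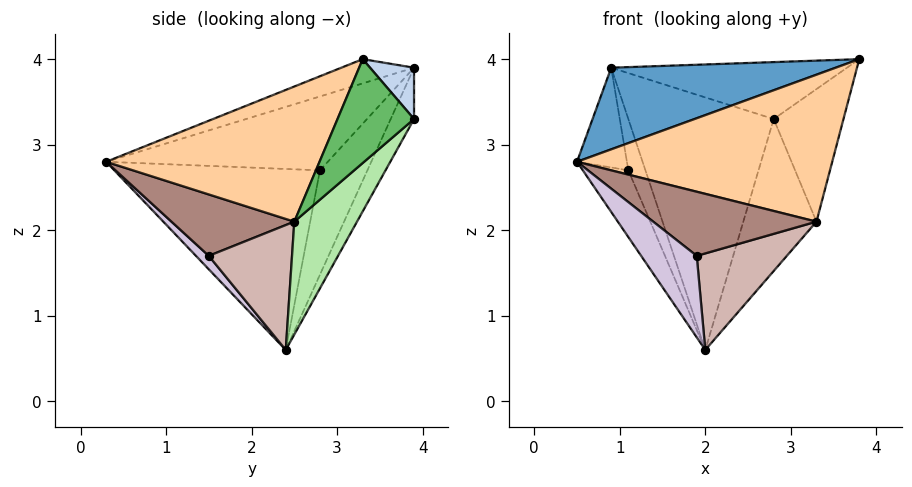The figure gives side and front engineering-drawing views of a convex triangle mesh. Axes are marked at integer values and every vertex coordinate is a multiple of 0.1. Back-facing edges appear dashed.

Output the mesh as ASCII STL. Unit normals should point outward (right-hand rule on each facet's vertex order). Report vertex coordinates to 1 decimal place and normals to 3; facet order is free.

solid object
 facet normal -0.091 -0.282 0.955
  outer loop
   vertex 0.9 3.9 3.9
   vertex 0.5 0.3 2.8
   vertex 3.8 3.3 4.0
  endloop
 endfacet
 facet normal 0.159 0.850 0.502
  outer loop
   vertex 2.8 3.9 3.3
   vertex 0.9 3.9 3.9
   vertex 3.8 3.3 4.0
  endloop
 endfacet
 facet normal -0.142 0.883 -0.448
  outer loop
   vertex 2.8 3.9 3.3
   vertex 2.0 2.4 0.6
   vertex 0.9 3.9 3.9
  endloop
 endfacet
 facet normal 0.634 -0.758 0.152
  outer loop
   vertex 3.3 2.5 2.1
   vertex 3.8 3.3 4.0
   vertex 0.5 0.3 2.8
  endloop
 endfacet
 facet normal 0.667 0.608 -0.431
  outer loop
   vertex 3.3 2.5 2.1
   vertex 2.8 3.9 3.3
   vertex 3.8 3.3 4.0
  endloop
 endfacet
 facet normal 0.554 0.647 -0.524
  outer loop
   vertex 3.3 2.5 2.1
   vertex 2.0 2.4 0.6
   vertex 2.8 3.9 3.3
  endloop
 endfacet
 facet normal -0.917 0.206 -0.342
  outer loop
   vertex 1.1 2.8 2.7
   vertex 0.5 0.3 2.8
   vertex 0.9 3.9 3.9
  endloop
 endfacet
 facet normal -0.887 0.196 -0.418
  outer loop
   vertex 1.1 2.8 2.7
   vertex 2.0 2.4 0.6
   vertex 0.5 0.3 2.8
  endloop
 endfacet
 facet normal -0.852 0.307 -0.424
  outer loop
   vertex 1.1 2.8 2.7
   vertex 0.9 3.9 3.9
   vertex 2.0 2.4 0.6
  endloop
 endfacet
 facet normal 0.178 -0.770 -0.613
  outer loop
   vertex 1.9 1.5 1.7
   vertex 0.5 0.3 2.8
   vertex 2.0 2.4 0.6
  endloop
 endfacet
 facet normal 0.598 -0.795 -0.106
  outer loop
   vertex 1.9 1.5 1.7
   vertex 3.3 2.5 2.1
   vertex 0.5 0.3 2.8
  endloop
 endfacet
 facet normal 0.597 -0.646 -0.475
  outer loop
   vertex 1.9 1.5 1.7
   vertex 2.0 2.4 0.6
   vertex 3.3 2.5 2.1
  endloop
 endfacet
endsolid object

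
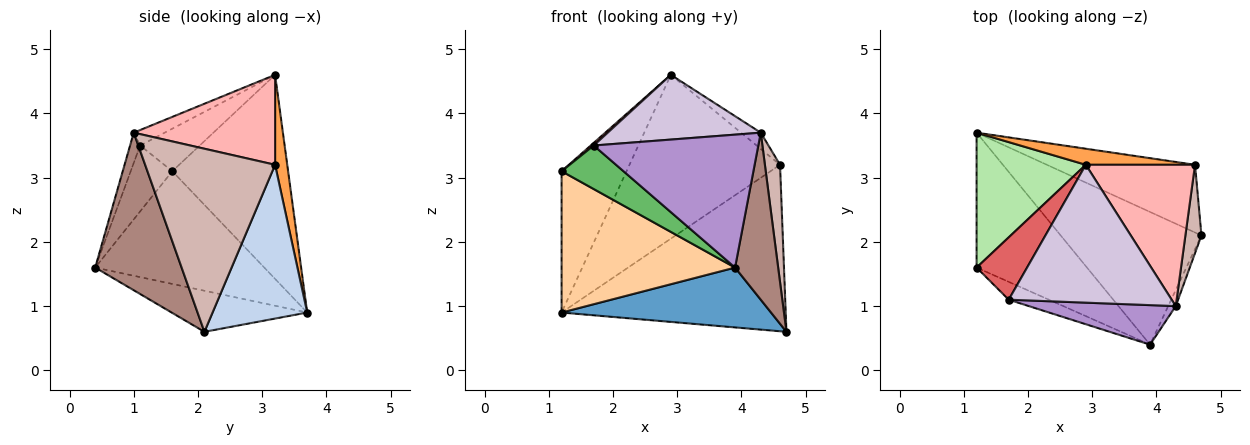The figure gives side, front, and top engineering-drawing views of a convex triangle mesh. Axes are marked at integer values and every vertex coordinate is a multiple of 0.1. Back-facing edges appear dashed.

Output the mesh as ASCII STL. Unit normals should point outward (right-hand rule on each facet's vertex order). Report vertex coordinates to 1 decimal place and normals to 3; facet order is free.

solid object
 facet normal -0.257 -0.397 -0.881
  outer loop
   vertex 3.9 0.4 1.6
   vertex 1.2 3.7 0.9
   vertex 4.7 2.1 0.6
  endloop
 endfacet
 facet normal 0.364 0.863 -0.351
  outer loop
   vertex 4.6 3.2 3.2
   vertex 4.7 2.1 0.6
   vertex 1.2 3.7 0.9
  endloop
 endfacet
 facet normal 0.080 0.992 0.097
  outer loop
   vertex 4.6 3.2 3.2
   vertex 1.2 3.7 0.9
   vertex 2.9 3.2 4.6
  endloop
 endfacet
 facet normal -0.576 -0.591 -0.564
  outer loop
   vertex 1.2 1.6 3.1
   vertex 1.2 3.7 0.9
   vertex 3.9 0.4 1.6
  endloop
 endfacet
 facet normal -0.528 -0.786 -0.322
  outer loop
   vertex 1.2 1.6 3.1
   vertex 3.9 0.4 1.6
   vertex 1.7 1.1 3.5
  endloop
 endfacet
 facet normal -0.790 0.443 0.423
  outer loop
   vertex 1.2 1.6 3.1
   vertex 2.9 3.2 4.6
   vertex 1.2 3.7 0.9
  endloop
 endfacet
 facet normal -0.644 -0.032 0.764
  outer loop
   vertex 1.2 1.6 3.1
   vertex 1.7 1.1 3.5
   vertex 2.9 3.2 4.6
  endloop
 endfacet
 facet normal 0.633 0.088 0.769
  outer loop
   vertex 4.3 1.0 3.7
   vertex 4.6 3.2 3.2
   vertex 2.9 3.2 4.6
  endloop
 endfacet
 facet normal -0.059 -0.957 0.285
  outer loop
   vertex 4.3 1.0 3.7
   vertex 1.7 1.1 3.5
   vertex 3.9 0.4 1.6
  endloop
 endfacet
 facet normal -0.086 -0.423 0.902
  outer loop
   vertex 4.3 1.0 3.7
   vertex 2.9 3.2 4.6
   vertex 1.7 1.1 3.5
  endloop
 endfacet
 facet normal 0.894 -0.446 -0.043
  outer loop
   vertex 4.3 1.0 3.7
   vertex 3.9 0.4 1.6
   vertex 4.7 2.1 0.6
  endloop
 endfacet
 facet normal 0.990 -0.115 0.087
  outer loop
   vertex 4.3 1.0 3.7
   vertex 4.7 2.1 0.6
   vertex 4.6 3.2 3.2
  endloop
 endfacet
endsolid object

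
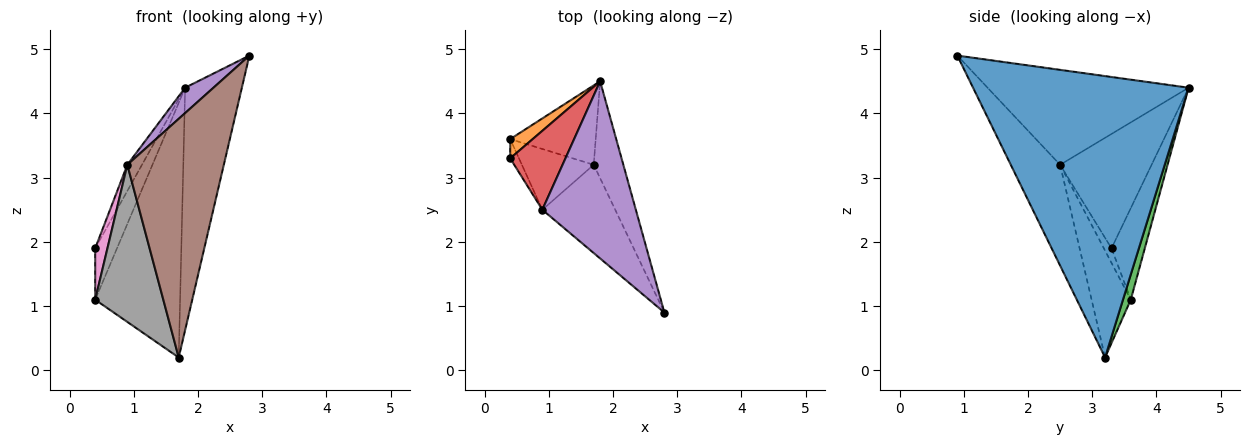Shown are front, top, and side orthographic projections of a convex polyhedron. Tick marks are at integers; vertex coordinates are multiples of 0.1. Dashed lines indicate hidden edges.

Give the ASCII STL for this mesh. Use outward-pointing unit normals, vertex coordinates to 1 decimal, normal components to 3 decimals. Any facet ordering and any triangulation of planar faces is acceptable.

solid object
 facet normal 0.962 0.253 -0.101
  outer loop
   vertex 1.7 3.2 0.2
   vertex 1.8 4.5 4.4
   vertex 2.8 0.9 4.9
  endloop
 endfacet
 facet normal -0.819 0.537 0.201
  outer loop
   vertex 0.4 3.6 1.1
   vertex 0.4 3.3 1.9
   vertex 1.8 4.5 4.4
  endloop
 endfacet
 facet normal 0.087 0.951 -0.296
  outer loop
   vertex 0.4 3.6 1.1
   vertex 1.8 4.5 4.4
   vertex 1.7 3.2 0.2
  endloop
 endfacet
 facet normal -0.891 0.143 0.431
  outer loop
   vertex 0.9 2.5 3.2
   vertex 1.8 4.5 4.4
   vertex 0.4 3.3 1.9
  endloop
 endfacet
 facet normal -0.709 -0.100 0.698
  outer loop
   vertex 0.9 2.5 3.2
   vertex 2.8 0.9 4.9
   vertex 1.8 4.5 4.4
  endloop
 endfacet
 facet normal -0.432 -0.846 -0.313
  outer loop
   vertex 0.9 2.5 3.2
   vertex 1.7 3.2 0.2
   vertex 2.8 0.9 4.9
  endloop
 endfacet
 facet normal -0.505 -0.808 -0.303
  outer loop
   vertex 0.9 2.5 3.2
   vertex 0.4 3.3 1.9
   vertex 0.4 3.6 1.1
  endloop
 endfacet
 facet normal -0.473 -0.822 -0.318
  outer loop
   vertex 0.9 2.5 3.2
   vertex 0.4 3.6 1.1
   vertex 1.7 3.2 0.2
  endloop
 endfacet
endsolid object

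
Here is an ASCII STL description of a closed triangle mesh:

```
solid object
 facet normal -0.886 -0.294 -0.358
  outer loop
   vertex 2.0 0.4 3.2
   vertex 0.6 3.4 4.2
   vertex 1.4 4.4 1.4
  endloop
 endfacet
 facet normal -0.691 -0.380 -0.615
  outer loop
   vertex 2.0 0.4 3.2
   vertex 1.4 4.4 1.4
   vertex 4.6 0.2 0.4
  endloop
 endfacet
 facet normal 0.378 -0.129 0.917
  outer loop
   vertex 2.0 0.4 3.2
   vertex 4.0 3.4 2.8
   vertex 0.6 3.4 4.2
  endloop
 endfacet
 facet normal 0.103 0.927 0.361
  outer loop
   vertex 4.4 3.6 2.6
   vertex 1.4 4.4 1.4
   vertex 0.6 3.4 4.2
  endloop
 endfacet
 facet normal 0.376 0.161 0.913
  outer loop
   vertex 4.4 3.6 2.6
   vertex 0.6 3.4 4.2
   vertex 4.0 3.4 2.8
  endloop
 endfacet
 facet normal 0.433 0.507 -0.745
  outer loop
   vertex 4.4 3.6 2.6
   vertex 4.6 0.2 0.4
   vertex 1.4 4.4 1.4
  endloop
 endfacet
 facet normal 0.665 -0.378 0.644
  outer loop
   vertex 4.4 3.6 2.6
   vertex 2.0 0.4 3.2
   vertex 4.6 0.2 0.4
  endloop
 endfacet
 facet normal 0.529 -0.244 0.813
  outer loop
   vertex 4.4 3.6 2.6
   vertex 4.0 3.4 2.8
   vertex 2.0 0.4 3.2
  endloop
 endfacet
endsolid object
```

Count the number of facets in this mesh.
8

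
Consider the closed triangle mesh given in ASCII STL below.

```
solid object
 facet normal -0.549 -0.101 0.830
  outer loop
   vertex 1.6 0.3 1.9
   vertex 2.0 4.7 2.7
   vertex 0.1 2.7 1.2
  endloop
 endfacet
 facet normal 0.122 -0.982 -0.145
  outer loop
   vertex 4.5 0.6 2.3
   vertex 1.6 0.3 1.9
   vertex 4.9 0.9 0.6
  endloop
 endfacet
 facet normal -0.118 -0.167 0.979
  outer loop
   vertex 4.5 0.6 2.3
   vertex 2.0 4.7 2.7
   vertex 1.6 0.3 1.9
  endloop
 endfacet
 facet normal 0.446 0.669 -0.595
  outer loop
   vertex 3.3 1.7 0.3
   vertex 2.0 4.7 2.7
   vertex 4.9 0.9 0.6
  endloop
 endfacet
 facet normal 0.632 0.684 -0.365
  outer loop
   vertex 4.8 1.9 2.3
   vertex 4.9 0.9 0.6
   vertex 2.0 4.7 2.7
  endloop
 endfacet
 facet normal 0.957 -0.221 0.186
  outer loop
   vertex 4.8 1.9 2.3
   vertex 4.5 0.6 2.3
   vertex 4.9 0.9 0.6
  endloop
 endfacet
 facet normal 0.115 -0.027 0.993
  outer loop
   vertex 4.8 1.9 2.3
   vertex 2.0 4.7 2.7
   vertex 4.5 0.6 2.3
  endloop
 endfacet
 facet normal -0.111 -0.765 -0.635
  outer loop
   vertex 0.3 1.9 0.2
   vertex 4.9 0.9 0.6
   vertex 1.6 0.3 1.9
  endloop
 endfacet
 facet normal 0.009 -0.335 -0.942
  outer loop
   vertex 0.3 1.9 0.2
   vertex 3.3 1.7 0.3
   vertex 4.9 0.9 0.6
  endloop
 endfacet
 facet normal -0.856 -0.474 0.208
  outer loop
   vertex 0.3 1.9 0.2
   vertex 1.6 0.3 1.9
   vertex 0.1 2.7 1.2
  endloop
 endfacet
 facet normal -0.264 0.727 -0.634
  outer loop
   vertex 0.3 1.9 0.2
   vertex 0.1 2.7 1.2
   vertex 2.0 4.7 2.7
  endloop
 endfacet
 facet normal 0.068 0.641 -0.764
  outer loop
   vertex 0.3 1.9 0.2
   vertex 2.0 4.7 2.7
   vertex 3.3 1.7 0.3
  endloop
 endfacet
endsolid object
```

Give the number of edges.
18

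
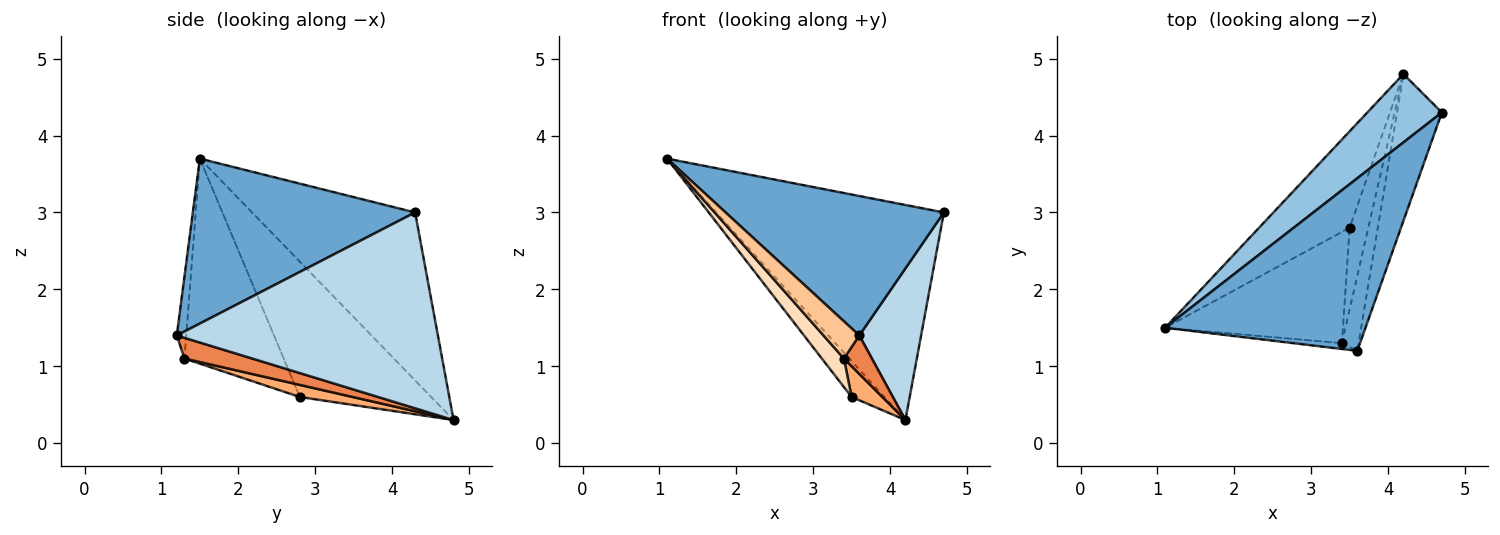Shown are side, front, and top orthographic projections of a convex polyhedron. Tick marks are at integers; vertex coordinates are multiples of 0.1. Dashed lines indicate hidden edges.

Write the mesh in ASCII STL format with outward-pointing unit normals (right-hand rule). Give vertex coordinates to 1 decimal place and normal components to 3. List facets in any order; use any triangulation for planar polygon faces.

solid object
 facet normal 0.539 -0.529 0.655
  outer loop
   vertex 3.6 1.2 1.4
   vertex 4.7 4.3 3.0
   vertex 1.1 1.5 3.7
  endloop
 endfacet
 facet normal -0.564 0.787 0.250
  outer loop
   vertex 4.2 4.8 0.3
   vertex 1.1 1.5 3.7
   vertex 4.7 4.3 3.0
  endloop
 endfacet
 facet normal 0.950 -0.225 -0.218
  outer loop
   vertex 4.2 4.8 0.3
   vertex 4.7 4.3 3.0
   vertex 3.6 1.2 1.4
  endloop
 endfacet
 facet normal -0.814 0.203 -0.545
  outer loop
   vertex 3.5 2.8 0.6
   vertex 1.1 1.5 3.7
   vertex 4.2 4.8 0.3
  endloop
 endfacet
 facet normal 0.742 -0.306 -0.597
  outer loop
   vertex 3.4 1.3 1.1
   vertex 4.2 4.8 0.3
   vertex 3.6 1.2 1.4
  endloop
 endfacet
 facet normal 0.518 -0.301 -0.801
  outer loop
   vertex 3.4 1.3 1.1
   vertex 3.5 2.8 0.6
   vertex 4.2 4.8 0.3
  endloop
 endfacet
 facet normal -0.253 -0.956 -0.150
  outer loop
   vertex 3.4 1.3 1.1
   vertex 3.6 1.2 1.4
   vertex 1.1 1.5 3.7
  endloop
 endfacet
 facet normal -0.745 -0.166 -0.646
  outer loop
   vertex 3.4 1.3 1.1
   vertex 1.1 1.5 3.7
   vertex 3.5 2.8 0.6
  endloop
 endfacet
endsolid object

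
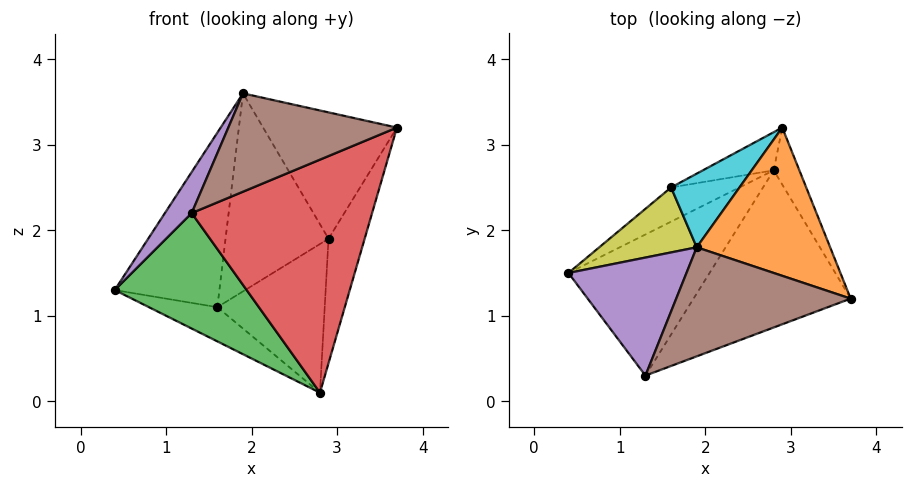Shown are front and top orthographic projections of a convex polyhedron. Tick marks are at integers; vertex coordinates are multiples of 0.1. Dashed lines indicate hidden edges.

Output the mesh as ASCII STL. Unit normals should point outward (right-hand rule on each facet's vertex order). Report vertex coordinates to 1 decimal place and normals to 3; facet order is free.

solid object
 facet normal 0.947 0.292 -0.134
  outer loop
   vertex 2.8 2.7 0.1
   vertex 2.9 3.2 1.9
   vertex 3.7 1.2 3.2
  endloop
 endfacet
 facet normal 0.360 0.605 0.710
  outer loop
   vertex 1.9 1.8 3.6
   vertex 3.7 1.2 3.2
   vertex 2.9 3.2 1.9
  endloop
 endfacet
 facet normal -0.070 -0.632 -0.772
  outer loop
   vertex 1.3 0.3 2.2
   vertex 0.4 1.5 1.3
   vertex 2.8 2.7 0.1
  endloop
 endfacet
 facet normal 0.478 -0.728 -0.491
  outer loop
   vertex 1.3 0.3 2.2
   vertex 2.8 2.7 0.1
   vertex 3.7 1.2 3.2
  endloop
 endfacet
 facet normal -0.810 -0.193 0.554
  outer loop
   vertex 1.3 0.3 2.2
   vertex 1.9 1.8 3.6
   vertex 0.4 1.5 1.3
  endloop
 endfacet
 facet normal -0.058 -0.669 0.741
  outer loop
   vertex 1.3 0.3 2.2
   vertex 3.7 1.2 3.2
   vertex 1.9 1.8 3.6
  endloop
 endfacet
 facet normal -0.577 0.577 -0.577
  outer loop
   vertex 1.6 2.5 1.1
   vertex 2.8 2.7 0.1
   vertex 0.4 1.5 1.3
  endloop
 endfacet
 facet normal -0.346 0.909 -0.233
  outer loop
   vertex 1.6 2.5 1.1
   vertex 2.9 3.2 1.9
   vertex 2.8 2.7 0.1
  endloop
 endfacet
 facet normal -0.586 0.759 0.283
  outer loop
   vertex 1.6 2.5 1.1
   vertex 0.4 1.5 1.3
   vertex 1.9 1.8 3.6
  endloop
 endfacet
 facet normal -0.584 0.761 0.283
  outer loop
   vertex 1.6 2.5 1.1
   vertex 1.9 1.8 3.6
   vertex 2.9 3.2 1.9
  endloop
 endfacet
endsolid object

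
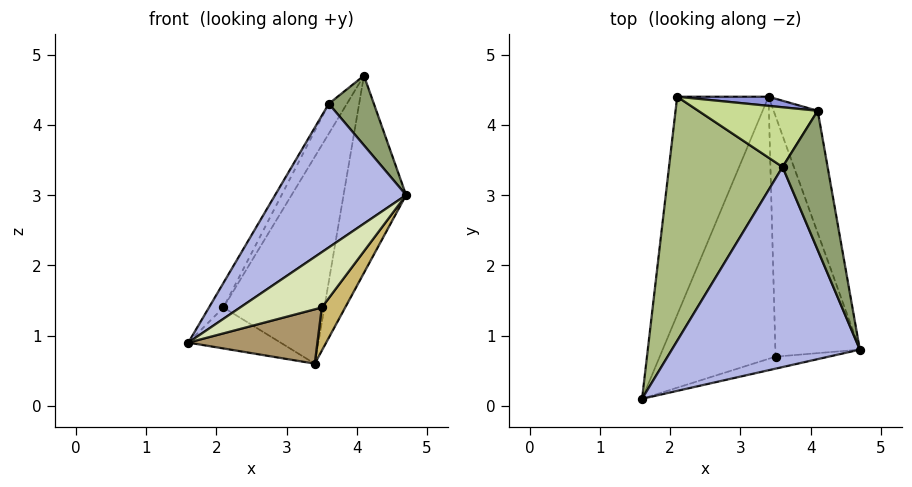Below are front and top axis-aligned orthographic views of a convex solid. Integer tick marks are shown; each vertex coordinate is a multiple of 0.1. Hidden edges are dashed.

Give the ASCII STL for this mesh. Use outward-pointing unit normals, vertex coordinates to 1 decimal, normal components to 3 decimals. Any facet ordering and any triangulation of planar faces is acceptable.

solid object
 facet normal -0.518 0.158 -0.841
  outer loop
   vertex 3.4 4.4 0.6
   vertex 1.6 0.1 0.9
   vertex 2.1 4.4 1.4
  endloop
 endfacet
 facet normal 0.958 0.245 -0.152
  outer loop
   vertex 3.4 4.4 0.6
   vertex 4.1 4.2 4.7
   vertex 4.7 0.8 3.0
  endloop
 endfacet
 facet normal 0.027 0.999 0.044
  outer loop
   vertex 3.4 4.4 0.6
   vertex 2.1 4.4 1.4
   vertex 4.1 4.2 4.7
  endloop
 endfacet
 facet normal -0.386 -0.538 0.749
  outer loop
   vertex 3.6 3.4 4.3
   vertex 1.6 0.1 0.9
   vertex 4.7 0.8 3.0
  endloop
 endfacet
 facet normal 0.000 -0.447 0.894
  outer loop
   vertex 3.6 3.4 4.3
   vertex 4.7 0.8 3.0
   vertex 4.1 4.2 4.7
  endloop
 endfacet
 facet normal -0.880 0.048 0.472
  outer loop
   vertex 3.6 3.4 4.3
   vertex 2.1 4.4 1.4
   vertex 1.6 0.1 0.9
  endloop
 endfacet
 facet normal -0.820 0.256 0.512
  outer loop
   vertex 3.6 3.4 4.3
   vertex 4.1 4.2 4.7
   vertex 2.1 4.4 1.4
  endloop
 endfacet
 facet normal 0.342 -0.918 -0.199
  outer loop
   vertex 3.5 0.7 1.4
   vertex 4.7 0.8 3.0
   vertex 1.6 0.1 0.9
  endloop
 endfacet
 facet normal 0.306 -0.193 -0.932
  outer loop
   vertex 3.5 0.7 1.4
   vertex 1.6 0.1 0.9
   vertex 3.4 4.4 0.6
  endloop
 endfacet
 facet normal 0.799 -0.106 -0.592
  outer loop
   vertex 3.5 0.7 1.4
   vertex 3.4 4.4 0.6
   vertex 4.7 0.8 3.0
  endloop
 endfacet
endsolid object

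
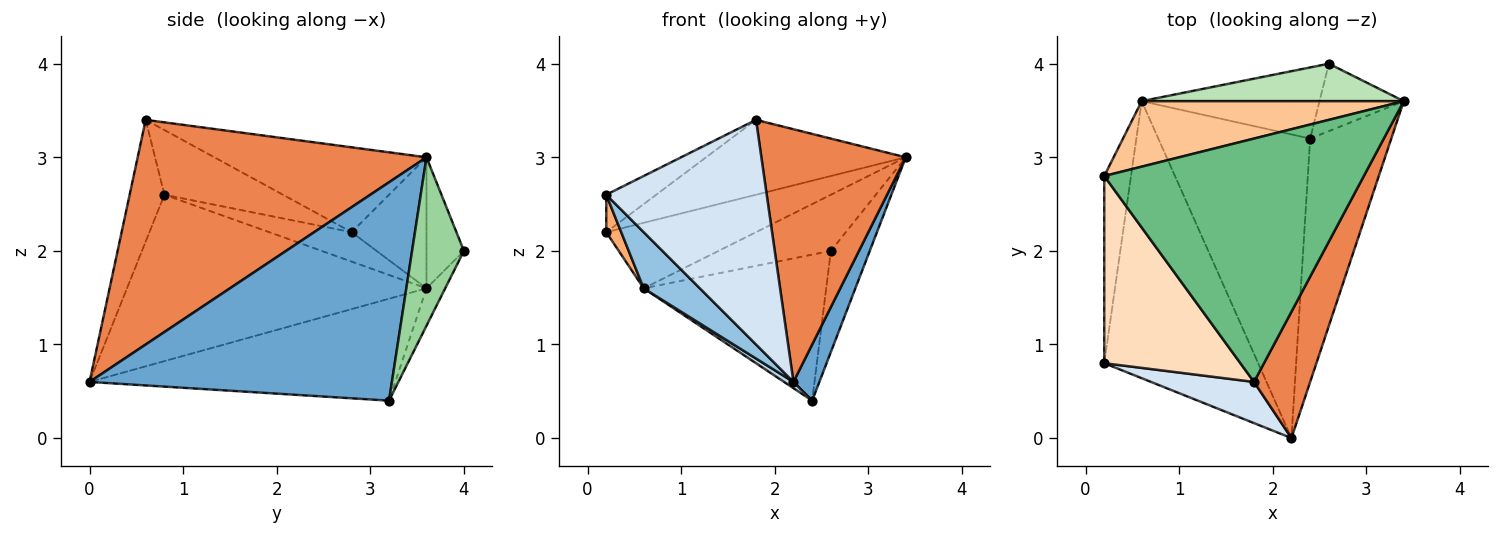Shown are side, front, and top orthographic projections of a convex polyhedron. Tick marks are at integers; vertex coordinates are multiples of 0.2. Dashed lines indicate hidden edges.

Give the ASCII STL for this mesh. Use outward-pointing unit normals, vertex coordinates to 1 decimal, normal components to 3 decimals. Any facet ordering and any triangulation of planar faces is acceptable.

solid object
 facet normal 0.934 -0.080 -0.347
  outer loop
   vertex 2.4 3.2 0.4
   vertex 3.4 3.6 3.0
   vertex 2.2 0.0 0.6
  endloop
 endfacet
 facet normal -0.727 -0.136 -0.673
  outer loop
   vertex 0.6 3.6 1.6
   vertex 2.2 0.0 0.6
   vertex 0.2 0.8 2.6
  endloop
 endfacet
 facet normal -0.557 -0.017 -0.830
  outer loop
   vertex 0.6 3.6 1.6
   vertex 2.4 3.2 0.4
   vertex 2.2 0.0 0.6
  endloop
 endfacet
 facet normal -0.208 -0.962 0.176
  outer loop
   vertex 1.8 0.6 3.4
   vertex 0.2 0.8 2.6
   vertex 2.2 0.0 0.6
  endloop
 endfacet
 facet normal 0.873 -0.436 0.218
  outer loop
   vertex 1.8 0.6 3.4
   vertex 2.2 0.0 0.6
   vertex 3.4 3.6 3.0
  endloop
 endfacet
 facet normal -0.733 -0.133 -0.667
  outer loop
   vertex 0.2 2.8 2.2
   vertex 0.6 3.6 1.6
   vertex 0.2 0.8 2.6
  endloop
 endfacet
 facet normal -0.333 0.667 0.667
  outer loop
   vertex 0.2 2.8 2.2
   vertex 3.4 3.6 3.0
   vertex 0.6 3.6 1.6
  endloop
 endfacet
 facet normal -0.422 0.178 0.889
  outer loop
   vertex 0.2 2.8 2.2
   vertex 0.2 0.8 2.6
   vertex 1.8 0.6 3.4
  endloop
 endfacet
 facet normal -0.298 0.281 0.912
  outer loop
   vertex 0.2 2.8 2.2
   vertex 1.8 0.6 3.4
   vertex 3.4 3.6 3.0
  endloop
 endfacet
 facet normal 0.743 0.557 -0.371
  outer loop
   vertex 2.6 4.0 2.0
   vertex 3.4 3.6 3.0
   vertex 2.4 3.2 0.4
  endloop
 endfacet
 facet normal -0.267 0.802 0.535
  outer loop
   vertex 2.6 4.0 2.0
   vertex 0.6 3.6 1.6
   vertex 3.4 3.6 3.0
  endloop
 endfacet
 facet normal -0.092 0.895 -0.436
  outer loop
   vertex 2.6 4.0 2.0
   vertex 2.4 3.2 0.4
   vertex 0.6 3.6 1.6
  endloop
 endfacet
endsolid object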